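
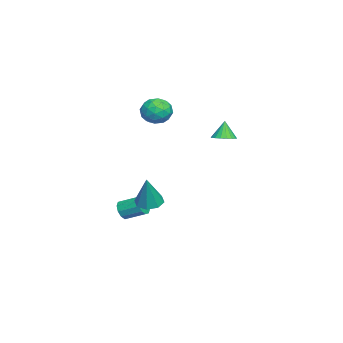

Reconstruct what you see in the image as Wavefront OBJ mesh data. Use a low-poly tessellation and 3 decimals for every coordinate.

v -1.836 -3.768 -3.399
v -1.445 -4.025 -2.934
v -1.313 -2.849 -2.395
v -1.704 -2.592 -2.861
v -1.209 -3.908 -3.246
v -1.078 -2.732 -2.707
v -1.213 -3.738 -3.616
v -1.082 -2.562 -3.078
v -1.455 -3.579 -3.904
v -1.323 -2.403 -3.366
v -1.842 -3.493 -3.999
v -1.711 -2.317 -3.461
v -2.227 -3.511 -3.865
v -2.095 -2.335 -3.326
v -2.462 -3.628 -3.553
v -2.331 -2.452 -3.014
v -2.458 -3.798 -3.182
v -2.327 -2.622 -2.644
v -2.217 -3.957 -2.894
v -2.085 -2.781 -2.356
v -1.829 -4.043 -2.799
v -1.698 -2.867 -2.261
v 0.575 -1.793 -1.601
v 1.319 -1.787 -1.893
v 1.305 -1.787 0.261
v 1.097 -1.223 -1.808
v 0.568 -0.993 -1.601
v 0.044 -1.231 -1.394
v -0.17 -1.799 -1.309
v 0.053 -2.363 -1.394
v 0.581 -2.593 -1.601
v 1.106 -2.354 -1.808
v 0.156 2.075 3.11
v 0.716 1.726 3.275
v -0.176 2.065 4.21
v 0.805 2.014 3.305
v 0.765 2.313 3.295
v 0.605 2.566 3.249
v 0.356 2.722 3.176
v 0.067 2.749 3.089
v -0.204 2.643 3.006
v -0.403 2.424 2.944
v -0.492 2.136 2.914
v -0.453 1.837 2.924
v -0.293 1.584 2.97
v -0.044 1.428 3.043
v 0.245 1.401 3.13
v 0.516 1.507 3.213
v -2.994 -2.008 4.383
v -2.316 -1.436 4.712
v -2.044 -2.504 3.288
v -1.366 -1.932 3.617
v -1.642 -2.68 4.126
v -2.228 -2.374 4.803
v -2.132 -1.566 3.197
v -2.718 -1.26 3.874
v -1.783 -1.163 3.979
v -1.48 -1.851 4.553
v -2.88 -2.089 3.447
v -2.577 -2.777 4.021
v -2.738 -1.679 4.643
v -1.622 -2.261 3.357
v -1.784 -2.701 3.656
v -1.385 -2.365 3.849
v -2.687 -2.23 4.697
v -2.288 -1.894 4.89
v -1.892 -2.625 4.546
v -2.072 -2.046 3.11
v -1.673 -1.71 3.303
v -2.975 -1.575 4.151
v -2.576 -1.239 4.344
v -2.468 -1.315 3.454
v -2.026 -1.182 4.406
v -1.468 -1.473 3.763
v -1.918 -1.258 3.516
v -2.263 -1.078 3.913
v -1.848 -1.586 4.744
v -1.29 -1.878 4.1
v -1.452 -2.318 4.399
v -1.797 -2.138 4.797
v -1.535 -1.426 4.313
v -3.07 -2.062 3.9
v -2.512 -2.354 3.256
v -2.563 -1.802 3.203
v -2.908 -1.622 3.601
v -2.892 -2.467 4.237
v -2.334 -2.758 3.594
v -2.097 -2.862 4.087
v -2.442 -2.682 4.484
v -2.825 -2.514 3.687
f 2 1 5
f 2 5 3
f 3 5 6
f 3 6 4
f 5 1 7
f 5 7 6
f 6 7 8
f 6 8 4
f 7 1 9
f 7 9 8
f 8 9 10
f 8 10 4
f 9 1 11
f 9 11 10
f 10 11 12
f 10 12 4
f 11 1 13
f 11 13 12
f 12 13 14
f 12 14 4
f 13 1 15
f 13 15 14
f 14 15 16
f 14 16 4
f 15 1 17
f 15 17 16
f 16 17 18
f 16 18 4
f 17 1 19
f 17 19 18
f 18 19 20
f 18 20 4
f 19 1 21
f 19 21 20
f 20 21 22
f 20 22 4
f 21 1 2
f 21 2 22
f 22 2 3
f 22 3 4
f 24 23 26
f 24 26 25
f 26 23 27
f 26 27 25
f 27 23 28
f 27 28 25
f 28 23 29
f 28 29 25
f 29 23 30
f 29 30 25
f 30 23 31
f 30 31 25
f 31 23 32
f 31 32 25
f 32 23 24
f 32 24 25
f 34 33 36
f 34 36 35
f 36 33 37
f 36 37 35
f 37 33 38
f 37 38 35
f 38 33 39
f 38 39 35
f 39 33 40
f 39 40 35
f 40 33 41
f 40 41 35
f 41 33 42
f 41 42 35
f 42 33 43
f 42 43 35
f 43 33 44
f 43 44 35
f 44 33 45
f 44 45 35
f 45 33 46
f 45 46 35
f 46 33 47
f 46 47 35
f 47 33 48
f 47 48 35
f 48 33 34
f 48 34 35
f 49 86 65
f 86 60 89
f 65 89 54
f 86 89 65
f 49 65 61
f 65 54 66
f 61 66 50
f 65 66 61
f 49 61 70
f 61 50 71
f 70 71 56
f 61 71 70
f 49 70 82
f 70 56 85
f 82 85 59
f 70 85 82
f 49 82 86
f 82 59 90
f 86 90 60
f 82 90 86
f 50 66 77
f 66 54 80
f 77 80 58
f 66 80 77
f 54 89 67
f 89 60 88
f 67 88 53
f 89 88 67
f 60 90 87
f 90 59 83
f 87 83 51
f 90 83 87
f 59 85 84
f 85 56 72
f 84 72 55
f 85 72 84
f 56 71 76
f 71 50 73
f 76 73 57
f 71 73 76
f 52 78 64
f 78 58 79
f 64 79 53
f 78 79 64
f 52 64 62
f 64 53 63
f 62 63 51
f 64 63 62
f 52 62 69
f 62 51 68
f 69 68 55
f 62 68 69
f 52 69 74
f 69 55 75
f 74 75 57
f 69 75 74
f 52 74 78
f 74 57 81
f 78 81 58
f 74 81 78
f 53 79 67
f 79 58 80
f 67 80 54
f 79 80 67
f 51 63 87
f 63 53 88
f 87 88 60
f 63 88 87
f 55 68 84
f 68 51 83
f 84 83 59
f 68 83 84
f 57 75 76
f 75 55 72
f 76 72 56
f 75 72 76
f 58 81 77
f 81 57 73
f 77 73 50
f 81 73 77



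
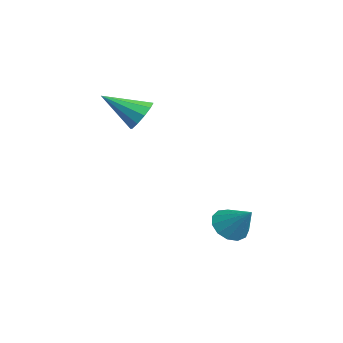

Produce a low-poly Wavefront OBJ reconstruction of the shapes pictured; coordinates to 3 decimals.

v -0.334 0.833 2.19
v 0.411 0.511 2.018
v -0.766 -0.733 3.25
v 0.454 0.789 2.446
v 0.196 1.084 2.777
v -0.265 1.284 2.884
v -0.752 1.311 2.725
v -1.079 1.155 2.362
v -1.122 0.877 1.933
v -0.864 0.582 1.603
v -0.403 0.383 1.496
v 0.084 0.356 1.655
v 3.222 3.6 -2.667
v 3.78 3.765 -3.301
v 4.198 4.2 -1.653
v 3.499 4.157 -3.262
v 3.129 4.373 -3.034
v 2.789 4.343 -2.69
v 2.587 4.078 -2.339
v 2.586 3.661 -2.092
v 2.787 3.225 -2.028
v 3.126 2.908 -2.167
v 3.496 2.811 -2.465
v 3.779 2.964 -2.827
v 3.884 3.32 -3.139
f 2 1 4
f 2 4 3
f 4 1 5
f 4 5 3
f 5 1 6
f 5 6 3
f 6 1 7
f 6 7 3
f 7 1 8
f 7 8 3
f 8 1 9
f 8 9 3
f 9 1 10
f 9 10 3
f 10 1 11
f 10 11 3
f 11 1 12
f 11 12 3
f 12 1 2
f 12 2 3
f 14 13 16
f 14 16 15
f 16 13 17
f 16 17 15
f 17 13 18
f 17 18 15
f 18 13 19
f 18 19 15
f 19 13 20
f 19 20 15
f 20 13 21
f 20 21 15
f 21 13 22
f 21 22 15
f 22 13 23
f 22 23 15
f 23 13 24
f 23 24 15
f 24 13 25
f 24 25 15
f 25 13 14
f 25 14 15



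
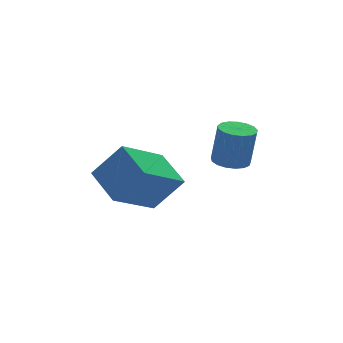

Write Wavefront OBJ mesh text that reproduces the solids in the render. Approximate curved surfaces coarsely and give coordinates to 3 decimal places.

v 1.225 0.871 -2.1
v -0.386 0.46 -1.062
v 1.209 2.218 -1.592
v -0.402 1.807 -0.554
v 2.062 0.453 -0.966
v 0.451 0.042 0.072
v 2.046 1.8 -0.458
v 0.435 1.389 0.58
v 3.892 0.789 -0.738
v 4.427 1.097 -0.8
v 4.622 1.039 0.596
v 4.088 0.731 0.658
v 4.225 1.312 -0.762
v 4.42 1.254 0.633
v 3.947 1.406 -0.72
v 4.142 1.348 0.676
v 3.657 1.36 -0.681
v 3.852 1.302 0.714
v 3.42 1.182 -0.655
v 3.615 1.124 0.74
v 3.292 0.915 -0.648
v 3.487 0.857 0.747
v 3.301 0.618 -0.662
v 3.496 0.56 0.733
v 3.446 0.361 -0.693
v 3.641 0.303 0.702
v 3.693 0.202 -0.734
v 3.888 0.144 0.661
v 3.986 0.177 -0.776
v 4.181 0.119 0.619
v 4.257 0.293 -0.809
v 4.452 0.235 0.586
v 4.445 0.522 -0.826
v 4.64 0.464 0.569
v 4.506 0.812 -0.822
v 4.701 0.754 0.573
f 2 4 1
f 5 2 1
f 1 4 3
f 3 5 1
f 2 8 4
f 6 2 5
f 6 8 2
f 4 8 3
f 7 5 3
f 3 8 7
f 7 6 5
f 8 6 7
f 10 9 13
f 10 13 11
f 11 13 14
f 11 14 12
f 13 9 15
f 13 15 14
f 14 15 16
f 14 16 12
f 15 9 17
f 15 17 16
f 16 17 18
f 16 18 12
f 17 9 19
f 17 19 18
f 18 19 20
f 18 20 12
f 19 9 21
f 19 21 20
f 20 21 22
f 20 22 12
f 21 9 23
f 21 23 22
f 22 23 24
f 22 24 12
f 23 9 25
f 23 25 24
f 24 25 26
f 24 26 12
f 25 9 27
f 25 27 26
f 26 27 28
f 26 28 12
f 27 9 29
f 27 29 28
f 28 29 30
f 28 30 12
f 29 9 31
f 29 31 30
f 30 31 32
f 30 32 12
f 31 9 33
f 31 33 32
f 32 33 34
f 32 34 12
f 33 9 35
f 33 35 34
f 34 35 36
f 34 36 12
f 35 9 10
f 35 10 36
f 36 10 11
f 36 11 12



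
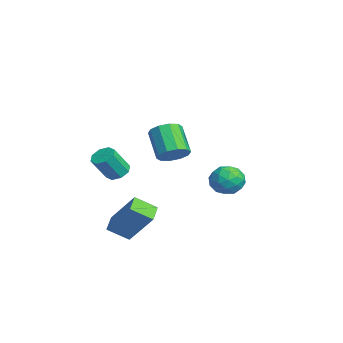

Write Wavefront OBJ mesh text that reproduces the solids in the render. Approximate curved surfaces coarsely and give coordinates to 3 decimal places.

v -1.6 -2.398 0.458
v -1.21 -2.721 0.137
v -0.87 -3.426 1.262
v -1.26 -3.102 1.582
v -1.019 -2.344 0.316
v -0.68 -3.049 1.441
v -1.169 -1.998 0.578
v -0.829 -2.703 1.703
v -1.571 -1.886 0.77
v -1.231 -2.591 1.894
v -1.99 -2.074 0.778
v -1.65 -2.779 1.903
v -2.18 -2.451 0.599
v -1.841 -3.156 1.724
v -2.031 -2.797 0.337
v -1.691 -3.502 1.462
v -1.629 -2.909 0.146
v -1.289 -3.614 1.27
v 1.434 -0.511 2.427
v 1.783 -0.023 2.843
v 0.734 -0.201 3.929
v 0.386 -0.689 3.513
v 1.482 0.199 2.59
v 0.434 0.021 3.676
v 1.164 0.15 2.274
v 0.115 -0.028 3.36
v 0.949 -0.152 2.017
v -0.1 -0.33 3.103
v 0.919 -0.591 1.916
v -0.13 -0.769 3.002
v 1.086 -0.999 2.011
v 0.037 -1.177 3.097
v 1.386 -1.221 2.264
v 0.338 -1.399 3.35
v 1.705 -1.172 2.58
v 0.656 -1.35 3.666
v 1.92 -0.87 2.837
v 0.871 -1.048 3.923
v 1.95 -0.431 2.938
v 0.901 -0.609 4.024
v -3.854 3.21 -1.137
v -3.031 3.499 -1.156
v -3.389 1.901 -0.884
v -2.566 2.19 -0.903
v -3.094 2.42 -0.247
v -3.381 3.229 -0.404
v -3.039 2.171 -1.636
v -3.326 2.98 -1.793
v -2.527 2.857 -1.465
v -2.561 3.01 -0.606
v -3.859 2.39 -1.434
v -3.893 2.543 -0.575
v -3.483 3.47 -1.169
v -2.937 1.93 -0.871
v -3.247 2.066 -0.486
v -2.763 2.235 -0.497
v -3.689 3.311 -0.726
v -3.205 3.48 -0.738
v -3.242 2.846 -0.204
v -3.215 1.92 -1.302
v -2.731 2.089 -1.314
v -3.657 3.165 -1.543
v -3.173 3.334 -1.554
v -3.178 2.554 -1.836
v -2.703 3.262 -1.361
v -2.43 2.492 -1.213
v -2.708 2.481 -1.644
v -2.877 2.957 -1.736
v -2.723 3.352 -0.857
v -2.45 2.582 -0.708
v -2.76 2.718 -0.323
v -2.929 3.193 -0.415
v -2.427 2.974 -1.038
v -3.97 2.818 -1.332
v -3.697 2.048 -1.183
v -3.491 2.207 -1.625
v -3.66 2.682 -1.717
v -3.99 2.908 -0.827
v -3.717 2.138 -0.679
v -3.543 2.443 -0.304
v -3.712 2.919 -0.396
v -3.993 2.426 -1.002
v 1.885 -2.443 -2.1
v 1.768 -3.377 -1.494
v 1.082 -2.132 -1.776
v 0.965 -3.066 -1.17
v 2.815 -1.594 -0.61
v 2.698 -2.528 -0.004
v 2.012 -1.283 -0.286
v 1.895 -2.217 0.32
f 2 1 5
f 2 5 3
f 3 5 6
f 3 6 4
f 5 1 7
f 5 7 6
f 6 7 8
f 6 8 4
f 7 1 9
f 7 9 8
f 8 9 10
f 8 10 4
f 9 1 11
f 9 11 10
f 10 11 12
f 10 12 4
f 11 1 13
f 11 13 12
f 12 13 14
f 12 14 4
f 13 1 15
f 13 15 14
f 14 15 16
f 14 16 4
f 15 1 17
f 15 17 16
f 16 17 18
f 16 18 4
f 17 1 2
f 17 2 18
f 18 2 3
f 18 3 4
f 20 19 23
f 20 23 21
f 21 23 24
f 21 24 22
f 23 19 25
f 23 25 24
f 24 25 26
f 24 26 22
f 25 19 27
f 25 27 26
f 26 27 28
f 26 28 22
f 27 19 29
f 27 29 28
f 28 29 30
f 28 30 22
f 29 19 31
f 29 31 30
f 30 31 32
f 30 32 22
f 31 19 33
f 31 33 32
f 32 33 34
f 32 34 22
f 33 19 35
f 33 35 34
f 34 35 36
f 34 36 22
f 35 19 37
f 35 37 36
f 36 37 38
f 36 38 22
f 37 19 39
f 37 39 38
f 38 39 40
f 38 40 22
f 39 19 20
f 39 20 40
f 40 20 21
f 40 21 22
f 41 78 57
f 78 52 81
f 57 81 46
f 78 81 57
f 41 57 53
f 57 46 58
f 53 58 42
f 57 58 53
f 41 53 62
f 53 42 63
f 62 63 48
f 53 63 62
f 41 62 74
f 62 48 77
f 74 77 51
f 62 77 74
f 41 74 78
f 74 51 82
f 78 82 52
f 74 82 78
f 42 58 69
f 58 46 72
f 69 72 50
f 58 72 69
f 46 81 59
f 81 52 80
f 59 80 45
f 81 80 59
f 52 82 79
f 82 51 75
f 79 75 43
f 82 75 79
f 51 77 76
f 77 48 64
f 76 64 47
f 77 64 76
f 48 63 68
f 63 42 65
f 68 65 49
f 63 65 68
f 44 70 56
f 70 50 71
f 56 71 45
f 70 71 56
f 44 56 54
f 56 45 55
f 54 55 43
f 56 55 54
f 44 54 61
f 54 43 60
f 61 60 47
f 54 60 61
f 44 61 66
f 61 47 67
f 66 67 49
f 61 67 66
f 44 66 70
f 66 49 73
f 70 73 50
f 66 73 70
f 45 71 59
f 71 50 72
f 59 72 46
f 71 72 59
f 43 55 79
f 55 45 80
f 79 80 52
f 55 80 79
f 47 60 76
f 60 43 75
f 76 75 51
f 60 75 76
f 49 67 68
f 67 47 64
f 68 64 48
f 67 64 68
f 50 73 69
f 73 49 65
f 69 65 42
f 73 65 69
f 84 86 83
f 87 84 83
f 83 86 85
f 85 87 83
f 84 90 86
f 88 84 87
f 88 90 84
f 86 90 85
f 89 87 85
f 85 90 89
f 89 88 87
f 90 88 89



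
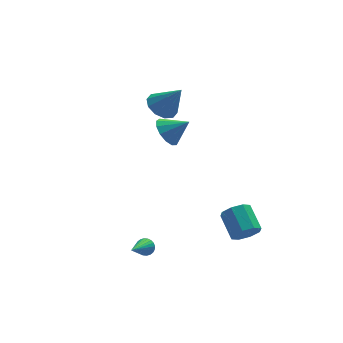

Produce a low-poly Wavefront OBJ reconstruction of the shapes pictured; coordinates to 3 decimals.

v -0.21 -1.518 2.377
v 0.248 -0.787 2.158
v 0.79 -1.902 3.183
v -0.028 -0.665 2.559
v -0.362 -0.815 2.902
v -0.647 -1.187 3.078
v -0.794 -1.665 3.032
v -0.755 -2.095 2.778
v -0.543 -2.343 2.397
v -0.225 -2.328 2.01
v 0.097 -2.056 1.739
v 0.323 -1.613 1.671
v 0.379 -1.14 1.827
v -1.937 -3.394 -4.456
v -1.545 -3.513 -4.153
v -2.963 -4.446 -3.544
v -1.622 -3.355 -4.058
v -1.746 -3.204 -4.023
v -1.9 -3.082 -4.055
v -2.059 -3.007 -4.148
v -2.2 -2.991 -4.287
v -2.301 -3.036 -4.453
v -2.346 -3.136 -4.619
v -2.329 -3.275 -4.76
v -2.253 -3.432 -4.855
v -2.128 -3.584 -4.89
v -1.974 -3.706 -4.858
v -1.815 -3.781 -4.765
v -1.674 -3.797 -4.626
v -1.574 -3.752 -4.46
v -1.528 -3.652 -4.294
v 0.535 1.643 1.918
v 1.26 1.391 1.412
v 1.345 0.997 3.402
v 1.349 1.922 1.594
v 1.127 2.346 1.9
v 0.679 2.502 2.213
v 0.176 2.33 2.414
v -0.191 1.896 2.425
v -0.28 1.365 2.242
v -0.058 0.94 1.936
v 0.39 0.784 1.623
v 0.893 0.956 1.423
v 2.994 -4.237 -4.064
v 3.35 -3.863 -4.688
v 3.242 -2.51 -3.94
v 2.886 -2.883 -3.316
v 2.733 -3.882 -4.744
v 2.624 -2.529 -3.995
v 2.269 -4.108 -4.401
v 2.16 -2.755 -3.653
v 2.23 -4.41 -3.861
v 2.121 -3.057 -3.113
v 2.638 -4.61 -3.44
v 2.53 -3.257 -2.692
v 3.256 -4.591 -3.385
v 3.147 -3.238 -2.636
v 3.72 -4.365 -3.727
v 3.611 -3.012 -2.979
v 3.759 -4.063 -4.267
v 3.65 -2.71 -3.519
f 2 1 4
f 2 4 3
f 4 1 5
f 4 5 3
f 5 1 6
f 5 6 3
f 6 1 7
f 6 7 3
f 7 1 8
f 7 8 3
f 8 1 9
f 8 9 3
f 9 1 10
f 9 10 3
f 10 1 11
f 10 11 3
f 11 1 12
f 11 12 3
f 12 1 13
f 12 13 3
f 13 1 2
f 13 2 3
f 15 14 17
f 15 17 16
f 17 14 18
f 17 18 16
f 18 14 19
f 18 19 16
f 19 14 20
f 19 20 16
f 20 14 21
f 20 21 16
f 21 14 22
f 21 22 16
f 22 14 23
f 22 23 16
f 23 14 24
f 23 24 16
f 24 14 25
f 24 25 16
f 25 14 26
f 25 26 16
f 26 14 27
f 26 27 16
f 27 14 28
f 27 28 16
f 28 14 29
f 28 29 16
f 29 14 30
f 29 30 16
f 30 14 31
f 30 31 16
f 31 14 15
f 31 15 16
f 33 32 35
f 33 35 34
f 35 32 36
f 35 36 34
f 36 32 37
f 36 37 34
f 37 32 38
f 37 38 34
f 38 32 39
f 38 39 34
f 39 32 40
f 39 40 34
f 40 32 41
f 40 41 34
f 41 32 42
f 41 42 34
f 42 32 43
f 42 43 34
f 43 32 33
f 43 33 34
f 45 44 48
f 45 48 46
f 46 48 49
f 46 49 47
f 48 44 50
f 48 50 49
f 49 50 51
f 49 51 47
f 50 44 52
f 50 52 51
f 51 52 53
f 51 53 47
f 52 44 54
f 52 54 53
f 53 54 55
f 53 55 47
f 54 44 56
f 54 56 55
f 55 56 57
f 55 57 47
f 56 44 58
f 56 58 57
f 57 58 59
f 57 59 47
f 58 44 60
f 58 60 59
f 59 60 61
f 59 61 47
f 60 44 45
f 60 45 61
f 61 45 46
f 61 46 47



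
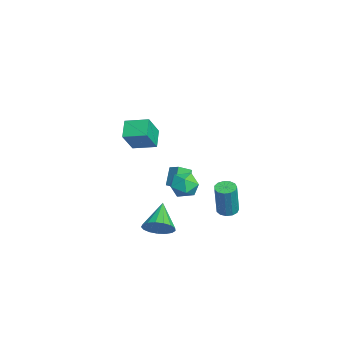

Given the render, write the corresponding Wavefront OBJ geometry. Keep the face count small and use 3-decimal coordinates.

v 1.973 0.16 -3.993
v 2.459 -0.066 -3.221
v 0.487 0.6 -2.927
v 2.547 0.371 -3.279
v 2.503 0.76 -3.501
v 2.338 1.012 -3.835
v 2.089 1.068 -4.205
v 1.813 0.917 -4.527
v 1.574 0.592 -4.726
v 1.426 0.168 -4.758
v 1.404 -0.257 -4.614
v 1.511 -0.587 -4.328
v 1.725 -0.746 -3.965
v 1.995 -0.697 -3.608
v 2.26 -0.452 -3.34
v -3.391 2.272 -2.695
v -3.11 1.468 -2.211
v -2.788 2.69 -2.351
v -2.507 1.885 -1.867
v -2.613 1.955 -3.673
v -2.332 1.15 -3.189
v -2.01 2.372 -3.329
v -1.729 1.568 -2.845
v 1.448 -1.133 2.013
v 0.486 -0.901 2.692
v 1.944 0.102 2.295
v 0.981 0.334 2.973
v 2.239 -1.754 3.347
v 1.276 -1.522 4.025
v 2.734 -0.519 3.628
v 1.772 -0.287 4.307
v 2.399 3.843 -2.586
v 2.975 4.012 -2.695
v 3.417 3.807 -0.683
v 2.841 3.637 -0.574
v 2.8 4.3 -2.627
v 3.242 4.095 -0.616
v 2.498 4.443 -2.546
v 2.94 4.238 -0.535
v 2.165 4.396 -2.478
v 2.607 4.19 -0.466
v 1.906 4.172 -2.444
v 2.348 3.967 -0.432
v 1.803 3.844 -2.455
v 2.245 3.639 -0.443
v 1.89 3.516 -2.507
v 2.332 3.311 -0.496
v 2.138 3.291 -2.585
v 2.58 3.086 -0.573
v 2.469 3.242 -2.663
v 2.911 3.036 -0.651
v 2.778 3.383 -2.716
v 3.22 3.177 -0.704
v 2.966 3.67 -2.728
v 3.408 3.465 -0.716
v 3.553 1.857 -0.611
v 4.101 1.354 -0.096
v 2.399 1.386 0.156
v 2.947 0.883 0.671
v 2.973 1.785 0.731
v 3.686 2.076 0.257
v 2.814 0.664 -0.197
v 3.527 0.955 -0.671
v 3.644 0.617 0.16
v 3.742 1.309 0.733
v 2.758 1.431 -0.673
v 2.856 2.123 -0.1
f 2 1 4
f 2 4 3
f 4 1 5
f 4 5 3
f 5 1 6
f 5 6 3
f 6 1 7
f 6 7 3
f 7 1 8
f 7 8 3
f 8 1 9
f 8 9 3
f 9 1 10
f 9 10 3
f 10 1 11
f 10 11 3
f 11 1 12
f 11 12 3
f 12 1 13
f 12 13 3
f 13 1 14
f 13 14 3
f 14 1 15
f 14 15 3
f 15 1 2
f 15 2 3
f 17 19 16
f 20 17 16
f 16 19 18
f 18 20 16
f 17 23 19
f 21 17 20
f 21 23 17
f 19 23 18
f 22 20 18
f 18 23 22
f 22 21 20
f 23 21 22
f 25 27 24
f 28 25 24
f 24 27 26
f 26 28 24
f 25 31 27
f 29 25 28
f 29 31 25
f 27 31 26
f 30 28 26
f 26 31 30
f 30 29 28
f 31 29 30
f 33 32 36
f 33 36 34
f 34 36 37
f 34 37 35
f 36 32 38
f 36 38 37
f 37 38 39
f 37 39 35
f 38 32 40
f 38 40 39
f 39 40 41
f 39 41 35
f 40 32 42
f 40 42 41
f 41 42 43
f 41 43 35
f 42 32 44
f 42 44 43
f 43 44 45
f 43 45 35
f 44 32 46
f 44 46 45
f 45 46 47
f 45 47 35
f 46 32 48
f 46 48 47
f 47 48 49
f 47 49 35
f 48 32 50
f 48 50 49
f 49 50 51
f 49 51 35
f 50 32 52
f 50 52 51
f 51 52 53
f 51 53 35
f 52 32 54
f 52 54 53
f 53 54 55
f 53 55 35
f 54 32 33
f 54 33 55
f 55 33 34
f 55 34 35
f 56 67 61
f 56 61 57
f 56 57 63
f 56 63 66
f 56 66 67
f 57 61 65
f 61 67 60
f 67 66 58
f 66 63 62
f 63 57 64
f 59 65 60
f 59 60 58
f 59 58 62
f 59 62 64
f 59 64 65
f 60 65 61
f 58 60 67
f 62 58 66
f 64 62 63
f 65 64 57



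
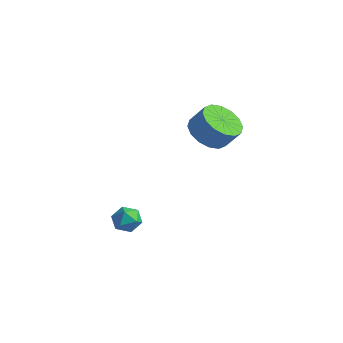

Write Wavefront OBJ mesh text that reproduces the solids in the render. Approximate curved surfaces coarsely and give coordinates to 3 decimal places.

v -2.539 -1.922 -1.689
v -2.177 -1.396 -1.556
v -1.723 -2.544 -1.444
v -1.361 -2.018 -1.311
v -1.86 -2.178 -0.923
v -2.364 -1.793 -1.074
v -1.536 -2.147 -1.926
v -2.04 -1.762 -2.077
v -1.558 -1.535 -1.703
v -1.758 -1.554 -1.083
v -2.142 -2.386 -1.917
v -2.342 -2.405 -1.297
v -2.203 2.752 1.091
v -1.759 3.43 0.595
v -1.192 3.686 1.453
v -1.637 3.008 1.949
v -2.153 3.651 0.789
v -1.586 3.907 1.647
v -2.56 3.632 1.064
v -1.993 3.888 1.922
v -2.872 3.377 1.346
v -2.305 3.633 2.204
v -3.005 2.955 1.559
v -2.438 3.211 2.418
v -2.923 2.478 1.648
v -2.356 2.734 2.506
v -2.648 2.074 1.587
v -2.081 2.33 2.445
v -2.254 1.853 1.393
v -1.687 2.109 2.251
v -1.847 1.872 1.118
v -1.28 2.128 1.976
v -1.535 2.127 0.836
v -0.968 2.383 1.694
v -1.402 2.549 0.622
v -0.835 2.805 1.481
v -1.484 3.026 0.534
v -0.917 3.282 1.392
f 1 12 6
f 1 6 2
f 1 2 8
f 1 8 11
f 1 11 12
f 2 6 10
f 6 12 5
f 12 11 3
f 11 8 7
f 8 2 9
f 4 10 5
f 4 5 3
f 4 3 7
f 4 7 9
f 4 9 10
f 5 10 6
f 3 5 12
f 7 3 11
f 9 7 8
f 10 9 2
f 14 13 17
f 14 17 15
f 15 17 18
f 15 18 16
f 17 13 19
f 17 19 18
f 18 19 20
f 18 20 16
f 19 13 21
f 19 21 20
f 20 21 22
f 20 22 16
f 21 13 23
f 21 23 22
f 22 23 24
f 22 24 16
f 23 13 25
f 23 25 24
f 24 25 26
f 24 26 16
f 25 13 27
f 25 27 26
f 26 27 28
f 26 28 16
f 27 13 29
f 27 29 28
f 28 29 30
f 28 30 16
f 29 13 31
f 29 31 30
f 30 31 32
f 30 32 16
f 31 13 33
f 31 33 32
f 32 33 34
f 32 34 16
f 33 13 35
f 33 35 34
f 34 35 36
f 34 36 16
f 35 13 37
f 35 37 36
f 36 37 38
f 36 38 16
f 37 13 14
f 37 14 38
f 38 14 15
f 38 15 16



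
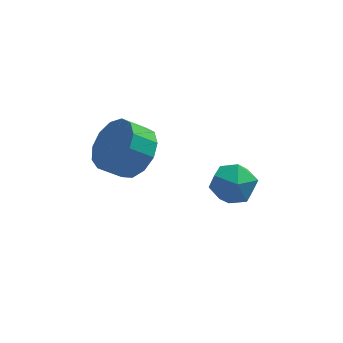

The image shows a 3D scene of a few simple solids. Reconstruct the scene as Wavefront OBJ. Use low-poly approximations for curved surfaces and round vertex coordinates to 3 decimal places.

v 0.106 -2.171 2.938
v 0.703 -1.879 3.699
v -0.049 -2.018 4.343
v -0.646 -2.309 3.582
v 0.45 -1.408 3.504
v -0.302 -1.547 4.148
v 0.088 -1.179 3.13
v -0.665 -1.318 3.774
v -0.269 -1.265 2.695
v -1.021 -1.404 3.338
v -0.506 -1.638 2.337
v -1.259 -1.777 2.98
v -0.549 -2.181 2.17
v -1.302 -2.319 2.813
v -0.384 -2.72 2.247
v -1.137 -2.858 2.89
v -0.063 -3.085 2.543
v -0.816 -3.223 3.187
v 0.311 -3.159 2.965
v -0.441 -3.298 3.609
v 0.621 -2.92 3.378
v -0.132 -3.059 4.022
v 0.767 -2.443 3.652
v 0.014 -2.582 4.296
v 3.175 -1.255 0.239
v 3.886 -1.797 0.252
v 2.614 -1.963 1.368
v 3.325 -2.505 1.381
v 3.413 -1.646 1.611
v 3.76 -1.208 0.913
v 2.74 -2.552 0.707
v 3.087 -2.114 0.009
v 3.617 -2.598 0.542
v 4.033 -2.038 1.1
v 2.467 -1.722 0.52
v 2.883 -1.162 1.078
f 2 1 5
f 2 5 3
f 3 5 6
f 3 6 4
f 5 1 7
f 5 7 6
f 6 7 8
f 6 8 4
f 7 1 9
f 7 9 8
f 8 9 10
f 8 10 4
f 9 1 11
f 9 11 10
f 10 11 12
f 10 12 4
f 11 1 13
f 11 13 12
f 12 13 14
f 12 14 4
f 13 1 15
f 13 15 14
f 14 15 16
f 14 16 4
f 15 1 17
f 15 17 16
f 16 17 18
f 16 18 4
f 17 1 19
f 17 19 18
f 18 19 20
f 18 20 4
f 19 1 21
f 19 21 20
f 20 21 22
f 20 22 4
f 21 1 23
f 21 23 22
f 22 23 24
f 22 24 4
f 23 1 2
f 23 2 24
f 24 2 3
f 24 3 4
f 25 36 30
f 25 30 26
f 25 26 32
f 25 32 35
f 25 35 36
f 26 30 34
f 30 36 29
f 36 35 27
f 35 32 31
f 32 26 33
f 28 34 29
f 28 29 27
f 28 27 31
f 28 31 33
f 28 33 34
f 29 34 30
f 27 29 36
f 31 27 35
f 33 31 32
f 34 33 26



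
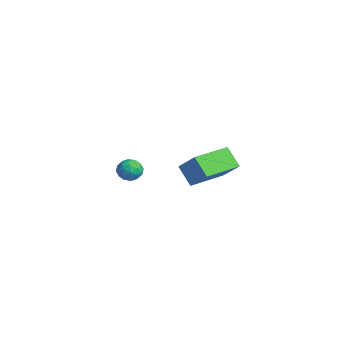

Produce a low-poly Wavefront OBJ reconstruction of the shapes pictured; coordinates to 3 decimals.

v -2.395 0.197 -3.269
v -1.825 0.382 -2.94
v -2.195 -0.862 -3.02
v -1.625 -0.677 -2.691
v -2.237 -0.512 -2.435
v -2.36 0.143 -2.588
v -1.66 -0.623 -3.372
v -1.783 0.032 -3.525
v -1.371 -0.125 -3.004
v -1.727 -0.056 -2.424
v -2.293 -0.424 -3.536
v -2.649 -0.355 -2.956
v -2.127 0.382 -3.126
v -1.893 -0.862 -2.834
v -2.252 -0.765 -2.683
v -1.917 -0.657 -2.49
v -2.442 0.242 -2.919
v -2.107 0.35 -2.726
v -2.349 -0.175 -2.429
v -1.913 -0.83 -3.234
v -1.578 -0.722 -3.041
v -2.103 0.177 -3.47
v -1.768 0.285 -3.277
v -1.671 -0.305 -3.531
v -1.525 0.193 -2.97
v -1.408 -0.429 -2.824
v -1.429 -0.397 -3.224
v -1.501 -0.013 -3.314
v -1.735 0.233 -2.63
v -1.618 -0.389 -2.484
v -1.977 -0.292 -2.333
v -2.049 0.093 -2.423
v -1.468 -0.065 -2.667
v -2.402 -0.091 -3.476
v -2.285 -0.713 -3.33
v -1.971 -0.573 -3.537
v -2.043 -0.188 -3.627
v -2.612 -0.051 -3.136
v -2.495 -0.673 -2.99
v -2.519 -0.467 -2.646
v -2.591 -0.083 -2.736
v -2.552 -0.415 -3.293
v 3.869 0.309 -1.291
v 3.098 0.067 -0.405
v 3.34 2.113 -1.259
v 2.568 1.871 -0.373
v 4.952 0.609 -0.267
v 4.18 0.367 0.619
v 4.422 2.413 -0.235
v 3.651 2.171 0.651
f 1 38 17
f 38 12 41
f 17 41 6
f 38 41 17
f 1 17 13
f 17 6 18
f 13 18 2
f 17 18 13
f 1 13 22
f 13 2 23
f 22 23 8
f 13 23 22
f 1 22 34
f 22 8 37
f 34 37 11
f 22 37 34
f 1 34 38
f 34 11 42
f 38 42 12
f 34 42 38
f 2 18 29
f 18 6 32
f 29 32 10
f 18 32 29
f 6 41 19
f 41 12 40
f 19 40 5
f 41 40 19
f 12 42 39
f 42 11 35
f 39 35 3
f 42 35 39
f 11 37 36
f 37 8 24
f 36 24 7
f 37 24 36
f 8 23 28
f 23 2 25
f 28 25 9
f 23 25 28
f 4 30 16
f 30 10 31
f 16 31 5
f 30 31 16
f 4 16 14
f 16 5 15
f 14 15 3
f 16 15 14
f 4 14 21
f 14 3 20
f 21 20 7
f 14 20 21
f 4 21 26
f 21 7 27
f 26 27 9
f 21 27 26
f 4 26 30
f 26 9 33
f 30 33 10
f 26 33 30
f 5 31 19
f 31 10 32
f 19 32 6
f 31 32 19
f 3 15 39
f 15 5 40
f 39 40 12
f 15 40 39
f 7 20 36
f 20 3 35
f 36 35 11
f 20 35 36
f 9 27 28
f 27 7 24
f 28 24 8
f 27 24 28
f 10 33 29
f 33 9 25
f 29 25 2
f 33 25 29
f 44 46 43
f 47 44 43
f 43 46 45
f 45 47 43
f 44 50 46
f 48 44 47
f 48 50 44
f 46 50 45
f 49 47 45
f 45 50 49
f 49 48 47
f 50 48 49



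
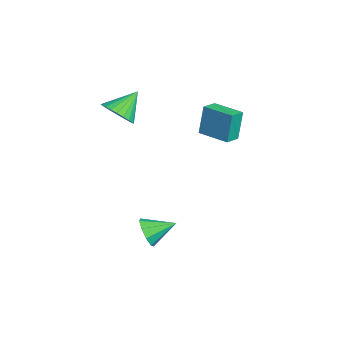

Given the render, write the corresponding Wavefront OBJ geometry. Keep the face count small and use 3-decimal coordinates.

v -0.355 1.359 1.212
v -0.603 1.631 2.851
v 0.871 2.478 1.212
v 0.623 2.75 2.851
v 0.237 0.71 1.409
v -0.011 0.982 3.048
v 1.463 1.829 1.409
v 1.215 2.101 3.048
v 2.677 -2.217 -3.635
v 3.151 -2.524 -2.973
v 2.783 -0.823 -3.065
v 3.508 -2.367 -3.423
v 3.476 -2.14 -3.972
v 3.07 -1.949 -4.363
v 2.481 -1.884 -4.414
v 1.983 -1.975 -4.1
v 1.811 -2.179 -3.568
v 2.043 -2.401 -3.068
v 2.573 -2.537 -2.833
v -0.879 -3.015 2.438
v -0.441 -2.295 1.958
v -1.481 -1.925 3.522
v -0.776 -2.306 1.783
v -1.128 -2.426 1.708
v -1.441 -2.635 1.745
v -1.669 -2.902 1.886
v -1.776 -3.186 2.112
v -1.747 -3.444 2.388
v -1.586 -3.637 2.671
v -1.317 -3.734 2.919
v -0.982 -3.723 3.093
v -0.63 -3.603 3.168
v -0.317 -3.394 3.132
v -0.089 -3.127 2.99
v 0.018 -2.843 2.764
v -0.011 -2.585 2.489
v -0.172 -2.393 2.206
f 2 4 1
f 5 2 1
f 1 4 3
f 3 5 1
f 2 8 4
f 6 2 5
f 6 8 2
f 4 8 3
f 7 5 3
f 3 8 7
f 7 6 5
f 8 6 7
f 10 9 12
f 10 12 11
f 12 9 13
f 12 13 11
f 13 9 14
f 13 14 11
f 14 9 15
f 14 15 11
f 15 9 16
f 15 16 11
f 16 9 17
f 16 17 11
f 17 9 18
f 17 18 11
f 18 9 19
f 18 19 11
f 19 9 10
f 19 10 11
f 21 20 23
f 21 23 22
f 23 20 24
f 23 24 22
f 24 20 25
f 24 25 22
f 25 20 26
f 25 26 22
f 26 20 27
f 26 27 22
f 27 20 28
f 27 28 22
f 28 20 29
f 28 29 22
f 29 20 30
f 29 30 22
f 30 20 31
f 30 31 22
f 31 20 32
f 31 32 22
f 32 20 33
f 32 33 22
f 33 20 34
f 33 34 22
f 34 20 35
f 34 35 22
f 35 20 36
f 35 36 22
f 36 20 37
f 36 37 22
f 37 20 21
f 37 21 22



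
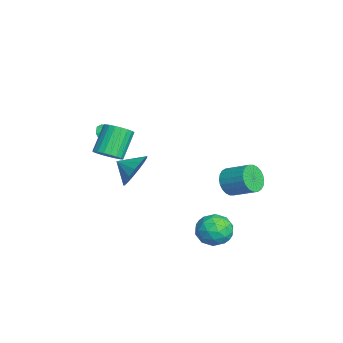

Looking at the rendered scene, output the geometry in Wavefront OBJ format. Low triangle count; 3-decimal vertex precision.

v 1.077 -3.07 2.601
v 1.692 -2.688 2.863
v 0.777 -2.107 4.16
v 0.163 -2.49 3.899
v 1.556 -2.471 2.67
v 0.641 -1.89 3.968
v 1.337 -2.358 2.466
v 0.423 -1.778 3.763
v 1.073 -2.369 2.284
v 0.159 -1.788 3.582
v 0.81 -2.5 2.158
v -0.104 -1.919 3.455
v 0.593 -2.731 2.108
v -0.321 -2.15 3.405
v 0.46 -3.02 2.144
v -0.454 -2.439 3.441
v 0.434 -3.317 2.258
v -0.481 -2.736 3.555
v 0.518 -3.572 2.432
v -0.396 -2.992 3.729
v 0.7 -3.741 2.635
v -0.215 -3.16 3.933
v 0.946 -3.793 2.833
v 0.032 -3.212 4.13
v 1.216 -3.721 2.99
v 0.301 -3.14 4.287
v 1.461 -3.536 3.08
v 0.547 -2.955 4.377
v 1.64 -3.27 3.088
v 0.726 -2.689 4.385
v 1.722 -2.97 3.011
v 0.807 -2.389 4.308
v 0.537 2.79 0.185
v 0.926 2.961 -0.528
v 1.652 4.021 0.123
v 1.263 3.85 0.835
v 0.666 3.153 -0.551
v 1.392 4.213 0.1
v 0.387 3.289 -0.461
v 1.112 4.35 0.19
v 0.13 3.35 -0.273
v 0.855 4.41 0.378
v -0.065 3.325 -0.016
v 0.66 4.385 0.635
v -0.168 3.219 0.273
v 0.557 4.279 0.923
v -0.164 3.047 0.547
v 0.562 4.107 1.198
v -0.053 2.836 0.767
v 0.673 3.896 1.417
v 0.148 2.619 0.897
v 0.874 3.679 1.548
v 0.408 2.427 0.92
v 1.134 3.487 1.571
v 0.688 2.29 0.83
v 1.413 3.351 1.481
v 0.945 2.23 0.642
v 1.67 3.29 1.293
v 1.14 2.255 0.385
v 1.865 3.315 1.036
v 1.243 2.361 0.097
v 1.968 3.421 0.747
v 1.238 2.533 -0.178
v 1.964 3.593 0.473
v 1.127 2.744 -0.397
v 1.853 3.804 0.253
v -3.935 -3.133 1.259
v -3.546 -3.055 0.795
v -3.405 -2.187 1.861
v -3.936 -2.805 0.745
v -4.326 -2.746 0.995
v -4.486 -2.914 1.4
v -4.323 -3.211 1.722
v -3.933 -3.461 1.773
v -3.543 -3.52 1.522
v -3.383 -3.352 1.117
v 0.61 2.267 -2.158
v 0.928 2.778 -2.969
v 1.812 1.182 -2.371
v 2.13 1.693 -3.182
v 2.231 2.094 -2.261
v 1.488 2.765 -2.13
v 1.252 1.195 -3.21
v 0.509 1.866 -3.079
v 1.324 2.115 -3.619
v 1.929 2.671 -3.033
v 0.811 1.289 -2.307
v 1.416 1.845 -1.721
v 0.664 2.618 -2.545
v 2.076 1.342 -2.795
v 2.136 1.578 -2.254
v 2.323 1.878 -2.731
v 0.993 2.61 -2.051
v 1.18 2.91 -2.528
v 1.946 2.508 -2.112
v 1.56 1.05 -2.812
v 1.747 1.35 -3.289
v 0.417 2.082 -2.609
v 0.604 2.382 -3.086
v 0.794 1.452 -3.228
v 1.083 2.529 -3.404
v 1.789 1.891 -3.529
v 1.273 1.598 -3.546
v 0.837 1.993 -3.468
v 1.439 2.855 -3.059
v 2.145 2.217 -3.184
v 2.205 2.453 -2.643
v 1.768 2.847 -2.566
v 1.672 2.466 -3.441
v 0.595 1.743 -2.156
v 1.301 1.105 -2.281
v 0.972 1.113 -2.774
v 0.535 1.507 -2.697
v 0.951 2.069 -1.811
v 1.657 1.431 -1.936
v 1.903 1.967 -1.872
v 1.467 2.362 -1.794
v 1.068 1.494 -1.899
v -2.872 -1.594 -0.895
v -2.305 -1.377 0.022
v -3.308 -2.526 -0.405
v -2.762 -1.126 0.095
v -3.244 -0.982 -0.06
v -3.641 -0.978 -0.406
v -3.862 -1.115 -0.864
v -3.856 -1.362 -1.329
v -3.625 -1.662 -1.694
v -3.221 -1.946 -1.877
v -2.737 -2.15 -1.834
v -2.285 -2.226 -1.577
v -1.966 -2.157 -1.163
v -1.856 -1.959 -0.688
v -1.978 -1.678 -0.26
f 2 1 5
f 2 5 3
f 3 5 6
f 3 6 4
f 5 1 7
f 5 7 6
f 6 7 8
f 6 8 4
f 7 1 9
f 7 9 8
f 8 9 10
f 8 10 4
f 9 1 11
f 9 11 10
f 10 11 12
f 10 12 4
f 11 1 13
f 11 13 12
f 12 13 14
f 12 14 4
f 13 1 15
f 13 15 14
f 14 15 16
f 14 16 4
f 15 1 17
f 15 17 16
f 16 17 18
f 16 18 4
f 17 1 19
f 17 19 18
f 18 19 20
f 18 20 4
f 19 1 21
f 19 21 20
f 20 21 22
f 20 22 4
f 21 1 23
f 21 23 22
f 22 23 24
f 22 24 4
f 23 1 25
f 23 25 24
f 24 25 26
f 24 26 4
f 25 1 27
f 25 27 26
f 26 27 28
f 26 28 4
f 27 1 29
f 27 29 28
f 28 29 30
f 28 30 4
f 29 1 31
f 29 31 30
f 30 31 32
f 30 32 4
f 31 1 2
f 31 2 32
f 32 2 3
f 32 3 4
f 34 33 37
f 34 37 35
f 35 37 38
f 35 38 36
f 37 33 39
f 37 39 38
f 38 39 40
f 38 40 36
f 39 33 41
f 39 41 40
f 40 41 42
f 40 42 36
f 41 33 43
f 41 43 42
f 42 43 44
f 42 44 36
f 43 33 45
f 43 45 44
f 44 45 46
f 44 46 36
f 45 33 47
f 45 47 46
f 46 47 48
f 46 48 36
f 47 33 49
f 47 49 48
f 48 49 50
f 48 50 36
f 49 33 51
f 49 51 50
f 50 51 52
f 50 52 36
f 51 33 53
f 51 53 52
f 52 53 54
f 52 54 36
f 53 33 55
f 53 55 54
f 54 55 56
f 54 56 36
f 55 33 57
f 55 57 56
f 56 57 58
f 56 58 36
f 57 33 59
f 57 59 58
f 58 59 60
f 58 60 36
f 59 33 61
f 59 61 60
f 60 61 62
f 60 62 36
f 61 33 63
f 61 63 62
f 62 63 64
f 62 64 36
f 63 33 65
f 63 65 64
f 64 65 66
f 64 66 36
f 65 33 34
f 65 34 66
f 66 34 35
f 66 35 36
f 68 67 70
f 68 70 69
f 70 67 71
f 70 71 69
f 71 67 72
f 71 72 69
f 72 67 73
f 72 73 69
f 73 67 74
f 73 74 69
f 74 67 75
f 74 75 69
f 75 67 76
f 75 76 69
f 76 67 68
f 76 68 69
f 77 114 93
f 114 88 117
f 93 117 82
f 114 117 93
f 77 93 89
f 93 82 94
f 89 94 78
f 93 94 89
f 77 89 98
f 89 78 99
f 98 99 84
f 89 99 98
f 77 98 110
f 98 84 113
f 110 113 87
f 98 113 110
f 77 110 114
f 110 87 118
f 114 118 88
f 110 118 114
f 78 94 105
f 94 82 108
f 105 108 86
f 94 108 105
f 82 117 95
f 117 88 116
f 95 116 81
f 117 116 95
f 88 118 115
f 118 87 111
f 115 111 79
f 118 111 115
f 87 113 112
f 113 84 100
f 112 100 83
f 113 100 112
f 84 99 104
f 99 78 101
f 104 101 85
f 99 101 104
f 80 106 92
f 106 86 107
f 92 107 81
f 106 107 92
f 80 92 90
f 92 81 91
f 90 91 79
f 92 91 90
f 80 90 97
f 90 79 96
f 97 96 83
f 90 96 97
f 80 97 102
f 97 83 103
f 102 103 85
f 97 103 102
f 80 102 106
f 102 85 109
f 106 109 86
f 102 109 106
f 81 107 95
f 107 86 108
f 95 108 82
f 107 108 95
f 79 91 115
f 91 81 116
f 115 116 88
f 91 116 115
f 83 96 112
f 96 79 111
f 112 111 87
f 96 111 112
f 85 103 104
f 103 83 100
f 104 100 84
f 103 100 104
f 86 109 105
f 109 85 101
f 105 101 78
f 109 101 105
f 120 119 122
f 120 122 121
f 122 119 123
f 122 123 121
f 123 119 124
f 123 124 121
f 124 119 125
f 124 125 121
f 125 119 126
f 125 126 121
f 126 119 127
f 126 127 121
f 127 119 128
f 127 128 121
f 128 119 129
f 128 129 121
f 129 119 130
f 129 130 121
f 130 119 131
f 130 131 121
f 131 119 132
f 131 132 121
f 132 119 133
f 132 133 121
f 133 119 120
f 133 120 121



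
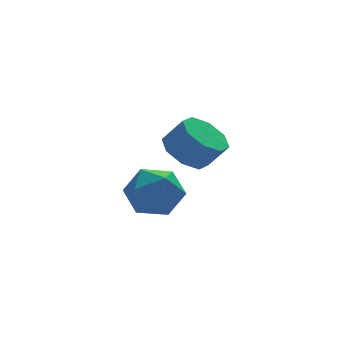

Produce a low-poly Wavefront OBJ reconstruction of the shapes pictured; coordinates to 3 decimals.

v -2.465 2.694 -1.706
v -2.041 3.311 -2.532
v -2.259 1.209 -2.708
v -1.835 1.826 -3.534
v -1.259 1.687 -2.591
v -1.386 2.605 -1.971
v -2.914 1.915 -3.269
v -3.041 2.833 -2.649
v -2.319 2.829 -3.498
v -1.296 2.688 -3.079
v -3.004 1.832 -2.161
v -1.981 1.691 -1.742
v -2.123 -0.416 0.392
v -1.471 -0.715 -0.152
v -0.925 -1.083 0.704
v -1.577 -0.784 1.248
v -1.364 -0.068 0.057
v -0.818 -0.435 0.914
v -1.701 0.376 0.463
v -1.155 0.008 1.319
v -2.285 0.355 0.827
v -1.739 -0.013 1.683
v -2.775 -0.117 0.936
v -2.229 -0.485 1.792
v -2.882 -0.765 0.726
v -2.336 -1.132 1.583
v -2.545 -1.208 0.321
v -1.999 -1.576 1.177
v -1.961 -1.187 -0.043
v -1.415 -1.555 0.813
f 1 12 6
f 1 6 2
f 1 2 8
f 1 8 11
f 1 11 12
f 2 6 10
f 6 12 5
f 12 11 3
f 11 8 7
f 8 2 9
f 4 10 5
f 4 5 3
f 4 3 7
f 4 7 9
f 4 9 10
f 5 10 6
f 3 5 12
f 7 3 11
f 9 7 8
f 10 9 2
f 14 13 17
f 14 17 15
f 15 17 18
f 15 18 16
f 17 13 19
f 17 19 18
f 18 19 20
f 18 20 16
f 19 13 21
f 19 21 20
f 20 21 22
f 20 22 16
f 21 13 23
f 21 23 22
f 22 23 24
f 22 24 16
f 23 13 25
f 23 25 24
f 24 25 26
f 24 26 16
f 25 13 27
f 25 27 26
f 26 27 28
f 26 28 16
f 27 13 29
f 27 29 28
f 28 29 30
f 28 30 16
f 29 13 14
f 29 14 30
f 30 14 15
f 30 15 16



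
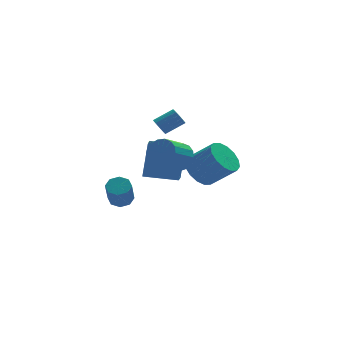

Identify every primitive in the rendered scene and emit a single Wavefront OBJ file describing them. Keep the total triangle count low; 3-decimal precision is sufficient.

v 0.107 -1.164 2.869
v 0.383 -1.307 2.427
v 1.428 -1.219 3.049
v 1.153 -1.076 3.491
v 0.37 -1.049 2.411
v 1.416 -0.961 3.034
v 0.297 -0.818 2.501
v 1.343 -0.73 3.123
v 0.181 -0.666 2.674
v 1.227 -0.578 3.297
v 0.048 -0.628 2.892
v 1.093 -0.54 3.515
v -0.072 -0.713 3.105
v 0.974 -0.625 3.728
v -0.15 -0.901 3.264
v 0.895 -0.813 3.887
v -0.17 -1.15 3.332
v 0.876 -1.062 3.955
v -0.126 -1.402 3.294
v 0.919 -1.314 3.917
v -0.029 -1.599 3.158
v 1.017 -1.511 3.781
v 0.1 -1.697 2.956
v 1.145 -1.609 3.579
v 0.23 -1.672 2.734
v 1.275 -1.584 3.357
v 0.332 -1.532 2.543
v 1.377 -1.444 3.166
v 0.581 -3.482 1.753
v 0.869 -3.11 2.52
v -0.212 -3.825 3.274
v -0.501 -4.198 2.507
v 0.579 -2.828 2.371
v -0.502 -3.544 3.125
v 0.29 -2.696 2.081
v -0.792 -3.412 2.835
v 0.067 -2.745 1.716
v -1.015 -3.46 2.47
v -0.039 -2.962 1.359
v -1.12 -3.677 2.113
v -0.002 -3.298 1.092
v -1.083 -4.013 1.846
v 0.168 -3.677 0.977
v -0.913 -4.392 1.731
v 0.433 -4.011 1.04
v -0.649 -4.726 1.794
v 0.731 -4.224 1.265
v -0.35 -4.939 2.02
v 0.995 -4.267 1.603
v -0.086 -4.982 2.357
v 1.164 -4.13 1.975
v 0.083 -4.846 2.729
v 1.2 -3.845 2.296
v 0.118 -4.561 3.05
v 1.093 -3.477 2.493
v 0.012 -4.193 3.247
v -1.077 2.978 -4.123
v -0.479 3.236 -3.84
v -0.766 2.42 -2.493
v -1.363 2.162 -2.777
v -0.91 3.552 -3.74
v -1.197 2.736 -2.394
v -1.439 3.531 -3.865
v -1.725 2.716 -2.519
v -1.755 3.187 -4.141
v -2.042 2.371 -2.795
v -1.674 2.72 -4.407
v -1.961 1.904 -3.06
v -1.243 2.404 -4.506
v -1.53 1.588 -3.16
v -0.715 2.424 -4.381
v -1.001 1.609 -3.035
v -0.398 2.769 -4.105
v -0.685 1.953 -2.759
v -0.491 -0.167 -0.856
v 0.06 1.022 0.911
v -0.38 0.724 -1.491
v 0.171 1.914 0.276
v 1.329 -0.594 -1.136
v 1.88 0.596 0.631
v 1.44 0.298 -1.771
v 1.991 1.487 -0.004
v 2.189 -1.076 -0.511
v 2.655 -1.625 -1.289
v 3.837 -2.353 -0.067
v 3.371 -1.804 0.711
v 2.926 -1.149 -1.269
v 4.109 -1.877 -0.046
v 3.001 -0.653 -1.045
v 4.184 -1.381 0.177
v 2.857 -0.271 -0.679
v 4.04 -0.999 0.543
v 2.535 -0.104 -0.267
v 3.718 -0.832 0.955
v 2.119 -0.198 0.079
v 3.302 -0.926 1.301
v 1.723 -0.527 0.267
v 2.905 -1.255 1.489
v 1.451 -1.003 0.246
v 2.634 -1.731 1.469
v 1.376 -1.499 0.023
v 2.559 -2.227 1.245
v 1.52 -1.881 -0.343
v 2.703 -2.609 0.879
v 1.842 -2.048 -0.755
v 3.025 -2.776 0.467
v 2.258 -1.954 -1.101
v 3.441 -2.682 0.121
f 2 1 5
f 2 5 3
f 3 5 6
f 3 6 4
f 5 1 7
f 5 7 6
f 6 7 8
f 6 8 4
f 7 1 9
f 7 9 8
f 8 9 10
f 8 10 4
f 9 1 11
f 9 11 10
f 10 11 12
f 10 12 4
f 11 1 13
f 11 13 12
f 12 13 14
f 12 14 4
f 13 1 15
f 13 15 14
f 14 15 16
f 14 16 4
f 15 1 17
f 15 17 16
f 16 17 18
f 16 18 4
f 17 1 19
f 17 19 18
f 18 19 20
f 18 20 4
f 19 1 21
f 19 21 20
f 20 21 22
f 20 22 4
f 21 1 23
f 21 23 22
f 22 23 24
f 22 24 4
f 23 1 25
f 23 25 24
f 24 25 26
f 24 26 4
f 25 1 27
f 25 27 26
f 26 27 28
f 26 28 4
f 27 1 2
f 27 2 28
f 28 2 3
f 28 3 4
f 30 29 33
f 30 33 31
f 31 33 34
f 31 34 32
f 33 29 35
f 33 35 34
f 34 35 36
f 34 36 32
f 35 29 37
f 35 37 36
f 36 37 38
f 36 38 32
f 37 29 39
f 37 39 38
f 38 39 40
f 38 40 32
f 39 29 41
f 39 41 40
f 40 41 42
f 40 42 32
f 41 29 43
f 41 43 42
f 42 43 44
f 42 44 32
f 43 29 45
f 43 45 44
f 44 45 46
f 44 46 32
f 45 29 47
f 45 47 46
f 46 47 48
f 46 48 32
f 47 29 49
f 47 49 48
f 48 49 50
f 48 50 32
f 49 29 51
f 49 51 50
f 50 51 52
f 50 52 32
f 51 29 53
f 51 53 52
f 52 53 54
f 52 54 32
f 53 29 55
f 53 55 54
f 54 55 56
f 54 56 32
f 55 29 30
f 55 30 56
f 56 30 31
f 56 31 32
f 58 57 61
f 58 61 59
f 59 61 62
f 59 62 60
f 61 57 63
f 61 63 62
f 62 63 64
f 62 64 60
f 63 57 65
f 63 65 64
f 64 65 66
f 64 66 60
f 65 57 67
f 65 67 66
f 66 67 68
f 66 68 60
f 67 57 69
f 67 69 68
f 68 69 70
f 68 70 60
f 69 57 71
f 69 71 70
f 70 71 72
f 70 72 60
f 71 57 73
f 71 73 72
f 72 73 74
f 72 74 60
f 73 57 58
f 73 58 74
f 74 58 59
f 74 59 60
f 76 78 75
f 79 76 75
f 75 78 77
f 77 79 75
f 76 82 78
f 80 76 79
f 80 82 76
f 78 82 77
f 81 79 77
f 77 82 81
f 81 80 79
f 82 80 81
f 84 83 87
f 84 87 85
f 85 87 88
f 85 88 86
f 87 83 89
f 87 89 88
f 88 89 90
f 88 90 86
f 89 83 91
f 89 91 90
f 90 91 92
f 90 92 86
f 91 83 93
f 91 93 92
f 92 93 94
f 92 94 86
f 93 83 95
f 93 95 94
f 94 95 96
f 94 96 86
f 95 83 97
f 95 97 96
f 96 97 98
f 96 98 86
f 97 83 99
f 97 99 98
f 98 99 100
f 98 100 86
f 99 83 101
f 99 101 100
f 100 101 102
f 100 102 86
f 101 83 103
f 101 103 102
f 102 103 104
f 102 104 86
f 103 83 105
f 103 105 104
f 104 105 106
f 104 106 86
f 105 83 107
f 105 107 106
f 106 107 108
f 106 108 86
f 107 83 84
f 107 84 108
f 108 84 85
f 108 85 86



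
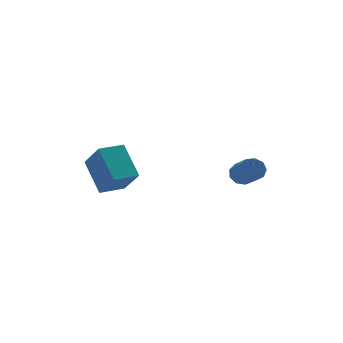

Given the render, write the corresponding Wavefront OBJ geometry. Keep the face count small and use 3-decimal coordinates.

v 4.043 -2.006 -2.911
v 4.602 -1.847 -2.62
v 4.496 -3.396 -1.577
v 3.937 -3.554 -1.869
v 4.259 -1.673 -2.396
v 4.154 -3.222 -1.353
v 3.815 -1.655 -2.414
v 3.71 -3.204 -1.371
v 3.478 -1.801 -2.664
v 3.372 -3.349 -1.621
v 3.405 -2.042 -3.03
v 3.299 -3.591 -1.987
v 3.63 -2.267 -3.341
v 3.525 -3.815 -2.298
v 4.049 -2.369 -3.45
v 3.943 -3.918 -2.407
v 4.464 -2.301 -3.308
v 4.359 -3.85 -2.265
v 4.683 -2.095 -2.98
v 4.578 -3.644 -1.937
v -2.6 -1.515 -3.325
v -2.249 -2.656 -1.991
v -2.873 -0.068 -2.016
v -2.522 -1.209 -0.682
v -1.338 -1.211 -3.398
v -0.987 -2.352 -2.064
v -1.611 0.236 -2.089
v -1.26 -0.905 -0.755
f 2 1 5
f 2 5 3
f 3 5 6
f 3 6 4
f 5 1 7
f 5 7 6
f 6 7 8
f 6 8 4
f 7 1 9
f 7 9 8
f 8 9 10
f 8 10 4
f 9 1 11
f 9 11 10
f 10 11 12
f 10 12 4
f 11 1 13
f 11 13 12
f 12 13 14
f 12 14 4
f 13 1 15
f 13 15 14
f 14 15 16
f 14 16 4
f 15 1 17
f 15 17 16
f 16 17 18
f 16 18 4
f 17 1 19
f 17 19 18
f 18 19 20
f 18 20 4
f 19 1 2
f 19 2 20
f 20 2 3
f 20 3 4
f 22 24 21
f 25 22 21
f 21 24 23
f 23 25 21
f 22 28 24
f 26 22 25
f 26 28 22
f 24 28 23
f 27 25 23
f 23 28 27
f 27 26 25
f 28 26 27



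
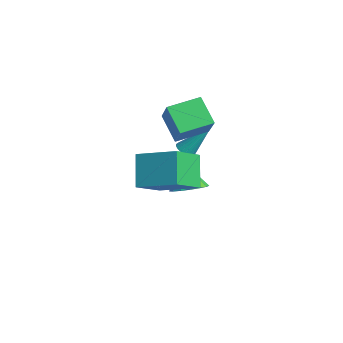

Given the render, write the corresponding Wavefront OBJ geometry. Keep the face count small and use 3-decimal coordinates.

v 0.5 1.469 -2.12
v 1.166 2.067 -1.747
v -0.32 1.571 -0.82
v 0.867 2.352 -1.958
v 0.483 2.435 -2.206
v 0.103 2.297 -2.434
v -0.186 1.969 -2.591
v -0.318 1.527 -2.639
v -0.263 1.071 -2.569
v -0.033 0.707 -2.396
v 0.319 0.517 -2.16
v 0.712 0.546 -1.914
v 1.056 0.786 -1.716
v 1.273 1.182 -1.61
v 1.313 1.645 -1.621
v 0.668 1.182 0.809
v 0.933 1.528 0.49
v 1.112 2.338 2.431
v 0.739 1.609 0.486
v 0.534 1.625 0.531
v 0.349 1.573 0.618
v 0.213 1.462 0.734
v 0.146 1.308 0.862
v 0.159 1.135 0.982
v 0.249 0.97 1.075
v 0.403 0.836 1.128
v 0.598 0.755 1.133
v 0.803 0.74 1.088
v 0.988 0.791 1.001
v 1.124 0.902 0.884
v 1.191 1.056 0.757
v 1.178 1.229 0.637
v 1.088 1.394 0.543
v 3.097 -1.242 0.298
v 3.783 -2.709 1.421
v 1.977 -0.738 1.641
v 2.663 -2.204 2.764
v 4.617 0.064 1.076
v 5.303 -1.402 2.199
v 3.497 0.569 2.419
v 4.183 -0.898 3.542
v 1.583 0.236 2.227
v 0.362 0.13 3.271
v 1.686 1.898 2.517
v 0.465 1.791 3.561
v 2.835 -0.091 3.659
v 1.614 -0.198 4.703
v 2.938 1.57 3.949
v 1.717 1.464 4.993
f 2 1 4
f 2 4 3
f 4 1 5
f 4 5 3
f 5 1 6
f 5 6 3
f 6 1 7
f 6 7 3
f 7 1 8
f 7 8 3
f 8 1 9
f 8 9 3
f 9 1 10
f 9 10 3
f 10 1 11
f 10 11 3
f 11 1 12
f 11 12 3
f 12 1 13
f 12 13 3
f 13 1 14
f 13 14 3
f 14 1 15
f 14 15 3
f 15 1 2
f 15 2 3
f 17 16 19
f 17 19 18
f 19 16 20
f 19 20 18
f 20 16 21
f 20 21 18
f 21 16 22
f 21 22 18
f 22 16 23
f 22 23 18
f 23 16 24
f 23 24 18
f 24 16 25
f 24 25 18
f 25 16 26
f 25 26 18
f 26 16 27
f 26 27 18
f 27 16 28
f 27 28 18
f 28 16 29
f 28 29 18
f 29 16 30
f 29 30 18
f 30 16 31
f 30 31 18
f 31 16 32
f 31 32 18
f 32 16 33
f 32 33 18
f 33 16 17
f 33 17 18
f 35 37 34
f 38 35 34
f 34 37 36
f 36 38 34
f 35 41 37
f 39 35 38
f 39 41 35
f 37 41 36
f 40 38 36
f 36 41 40
f 40 39 38
f 41 39 40
f 43 45 42
f 46 43 42
f 42 45 44
f 44 46 42
f 43 49 45
f 47 43 46
f 47 49 43
f 45 49 44
f 48 46 44
f 44 49 48
f 48 47 46
f 49 47 48



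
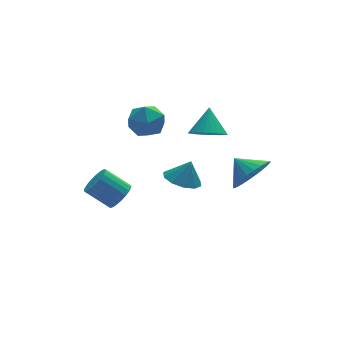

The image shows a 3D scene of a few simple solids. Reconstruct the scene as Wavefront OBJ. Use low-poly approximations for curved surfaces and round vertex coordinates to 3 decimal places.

v 3.211 0.83 -0.491
v 3.706 0.163 -0.199
v 3.629 1.63 0.631
v 3.929 0.329 -0.401
v 4.043 0.571 -0.616
v 4.03 0.852 -0.812
v 3.893 1.13 -0.959
v 3.652 1.363 -1.035
v 3.344 1.514 -1.028
v 3.016 1.561 -0.94
v 2.717 1.497 -0.783
v 2.494 1.331 -0.581
v 2.38 1.089 -0.366
v 2.392 0.807 -0.17
v 2.529 0.529 -0.023
v 2.77 0.297 0.053
v 3.079 0.146 0.046
v 3.407 0.099 -0.042
v -0.987 0.725 -3.396
v -0.429 0.85 -2.911
v -1.355 1.52 -2.019
v -1.913 1.395 -2.504
v -0.417 1.105 -3.091
v -1.343 1.775 -2.198
v -0.504 1.294 -3.323
v -1.43 1.964 -2.43
v -0.675 1.385 -3.568
v -1.601 2.055 -2.675
v -0.899 1.362 -3.783
v -1.825 2.032 -2.891
v -1.139 1.228 -3.931
v -2.065 1.898 -3.039
v -1.352 1.007 -3.987
v -2.278 1.677 -3.095
v -1.503 0.738 -3.941
v -2.428 1.408 -3.048
v -1.564 0.467 -3.8
v -2.489 1.136 -2.908
v -1.525 0.24 -3.59
v -2.451 0.91 -2.697
v -1.393 0.097 -3.346
v -2.319 0.767 -2.453
v -1.192 0.062 -3.111
v -2.117 0.732 -2.218
v -0.954 0.143 -2.925
v -1.88 0.813 -2.032
v -0.723 0.324 -2.821
v -1.648 0.993 -1.928
v -0.537 0.574 -2.816
v -1.463 1.244 -1.923
v 3.761 -2.571 -1.065
v 4.578 -2.638 -0.377
v 3.319 -1.689 -0.455
v 4.729 -2.368 -0.658
v 4.733 -2.13 -1
v 4.589 -1.958 -1.353
v 4.319 -1.88 -1.661
v 3.964 -1.908 -1.879
v 3.578 -2.036 -1.973
v 3.219 -2.246 -1.928
v 2.944 -2.505 -1.752
v 2.792 -2.775 -1.472
v 2.788 -3.013 -1.129
v 2.932 -3.184 -0.777
v 3.202 -3.262 -0.468
v 3.558 -3.235 -0.25
v 3.944 -3.107 -0.157
v 4.302 -2.897 -0.201
v 0.618 -2.371 -0.561
v 1.247 -2.918 -0.809
v 1.022 -2.369 0.461
v 1.426 -2.416 -0.881
v 1.295 -1.896 -0.83
v 0.906 -1.558 -0.677
v 0.407 -1.531 -0.48
v -0.012 -1.824 -0.314
v -0.19 -2.327 -0.242
v -0.06 -2.846 -0.292
v 0.329 -3.184 -0.446
v 0.829 -3.211 -0.643
v -0.31 1.4 1.043
v 0.223 2.22 1.055
v 0.877 0.64 0.325
v 1.41 1.46 0.337
v 1.213 0.992 1.173
v 0.48 1.462 1.617
v 0.62 1.398 -0.237
v -0.113 1.868 0.207
v 0.797 2.219 0.264
v 1.164 1.968 1.135
v -0.064 0.892 0.245
v 0.303 0.641 1.116
f 2 1 4
f 2 4 3
f 4 1 5
f 4 5 3
f 5 1 6
f 5 6 3
f 6 1 7
f 6 7 3
f 7 1 8
f 7 8 3
f 8 1 9
f 8 9 3
f 9 1 10
f 9 10 3
f 10 1 11
f 10 11 3
f 11 1 12
f 11 12 3
f 12 1 13
f 12 13 3
f 13 1 14
f 13 14 3
f 14 1 15
f 14 15 3
f 15 1 16
f 15 16 3
f 16 1 17
f 16 17 3
f 17 1 18
f 17 18 3
f 18 1 2
f 18 2 3
f 20 19 23
f 20 23 21
f 21 23 24
f 21 24 22
f 23 19 25
f 23 25 24
f 24 25 26
f 24 26 22
f 25 19 27
f 25 27 26
f 26 27 28
f 26 28 22
f 27 19 29
f 27 29 28
f 28 29 30
f 28 30 22
f 29 19 31
f 29 31 30
f 30 31 32
f 30 32 22
f 31 19 33
f 31 33 32
f 32 33 34
f 32 34 22
f 33 19 35
f 33 35 34
f 34 35 36
f 34 36 22
f 35 19 37
f 35 37 36
f 36 37 38
f 36 38 22
f 37 19 39
f 37 39 38
f 38 39 40
f 38 40 22
f 39 19 41
f 39 41 40
f 40 41 42
f 40 42 22
f 41 19 43
f 41 43 42
f 42 43 44
f 42 44 22
f 43 19 45
f 43 45 44
f 44 45 46
f 44 46 22
f 45 19 47
f 45 47 46
f 46 47 48
f 46 48 22
f 47 19 49
f 47 49 48
f 48 49 50
f 48 50 22
f 49 19 20
f 49 20 50
f 50 20 21
f 50 21 22
f 52 51 54
f 52 54 53
f 54 51 55
f 54 55 53
f 55 51 56
f 55 56 53
f 56 51 57
f 56 57 53
f 57 51 58
f 57 58 53
f 58 51 59
f 58 59 53
f 59 51 60
f 59 60 53
f 60 51 61
f 60 61 53
f 61 51 62
f 61 62 53
f 62 51 63
f 62 63 53
f 63 51 64
f 63 64 53
f 64 51 65
f 64 65 53
f 65 51 66
f 65 66 53
f 66 51 67
f 66 67 53
f 67 51 68
f 67 68 53
f 68 51 52
f 68 52 53
f 70 69 72
f 70 72 71
f 72 69 73
f 72 73 71
f 73 69 74
f 73 74 71
f 74 69 75
f 74 75 71
f 75 69 76
f 75 76 71
f 76 69 77
f 76 77 71
f 77 69 78
f 77 78 71
f 78 69 79
f 78 79 71
f 79 69 80
f 79 80 71
f 80 69 70
f 80 70 71
f 81 92 86
f 81 86 82
f 81 82 88
f 81 88 91
f 81 91 92
f 82 86 90
f 86 92 85
f 92 91 83
f 91 88 87
f 88 82 89
f 84 90 85
f 84 85 83
f 84 83 87
f 84 87 89
f 84 89 90
f 85 90 86
f 83 85 92
f 87 83 91
f 89 87 88
f 90 89 82



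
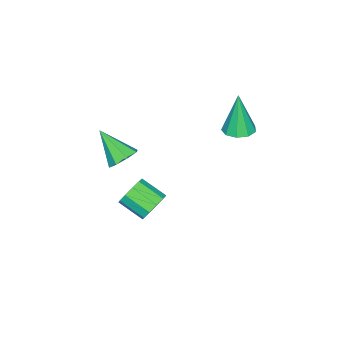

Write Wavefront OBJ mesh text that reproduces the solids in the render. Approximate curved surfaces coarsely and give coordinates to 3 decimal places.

v 0.518 0.545 -2.025
v 1.067 0.303 -2.509
v 1.09 -0.867 -1.898
v 0.542 -0.625 -1.415
v 1.28 0.504 -2.133
v 1.303 -0.666 -1.523
v 1.202 0.72 -1.717
v 1.225 -0.45 -1.106
v 0.863 0.869 -1.418
v 0.886 -0.301 -0.807
v 0.392 0.895 -1.351
v 0.416 -0.275 -0.74
v -0.03 0.787 -1.542
v -0.007 -0.383 -0.931
v -0.243 0.586 -1.917
v -0.22 -0.584 -1.307
v -0.165 0.37 -2.334
v -0.142 -0.8 -1.723
v 0.174 0.221 -2.633
v 0.197 -0.949 -2.022
v 0.644 0.195 -2.7
v 0.668 -0.975 -2.089
v 2.497 0.337 2.645
v 3.131 0.064 2.441
v 2.343 -0.877 3.795
v 3.182 0.438 2.843
v 2.832 0.753 3.129
v 2.285 0.824 3.131
v 1.863 0.611 2.849
v 1.812 0.237 2.447
v 2.163 -0.078 2.161
v 2.709 -0.15 2.159
v -2.245 2.967 2.181
v -1.553 2.739 2.222
v -2.415 2.813 4.199
v -1.571 3.236 2.259
v -1.905 3.608 2.259
v -2.398 3.679 2.223
v -2.819 3.417 2.167
v -2.972 2.944 2.119
v -2.785 2.482 2.099
v -2.345 2.246 2.118
v -1.858 2.348 2.167
f 2 1 5
f 2 5 3
f 3 5 6
f 3 6 4
f 5 1 7
f 5 7 6
f 6 7 8
f 6 8 4
f 7 1 9
f 7 9 8
f 8 9 10
f 8 10 4
f 9 1 11
f 9 11 10
f 10 11 12
f 10 12 4
f 11 1 13
f 11 13 12
f 12 13 14
f 12 14 4
f 13 1 15
f 13 15 14
f 14 15 16
f 14 16 4
f 15 1 17
f 15 17 16
f 16 17 18
f 16 18 4
f 17 1 19
f 17 19 18
f 18 19 20
f 18 20 4
f 19 1 21
f 19 21 20
f 20 21 22
f 20 22 4
f 21 1 2
f 21 2 22
f 22 2 3
f 22 3 4
f 24 23 26
f 24 26 25
f 26 23 27
f 26 27 25
f 27 23 28
f 27 28 25
f 28 23 29
f 28 29 25
f 29 23 30
f 29 30 25
f 30 23 31
f 30 31 25
f 31 23 32
f 31 32 25
f 32 23 24
f 32 24 25
f 34 33 36
f 34 36 35
f 36 33 37
f 36 37 35
f 37 33 38
f 37 38 35
f 38 33 39
f 38 39 35
f 39 33 40
f 39 40 35
f 40 33 41
f 40 41 35
f 41 33 42
f 41 42 35
f 42 33 43
f 42 43 35
f 43 33 34
f 43 34 35



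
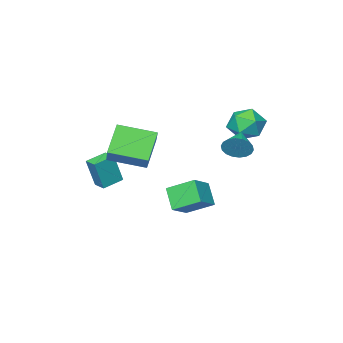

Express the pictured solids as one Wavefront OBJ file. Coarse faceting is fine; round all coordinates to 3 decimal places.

v 1.604 -0.506 0.849
v 2.447 0.695 2.04
v 2.736 0.148 -0.611
v 3.578 1.35 0.579
v 3.082 -2.01 1.321
v 3.924 -0.808 2.511
v 4.213 -1.355 -0.14
v 5.056 -0.154 1.051
v -0.5 -1.098 -3.797
v -1.384 0.198 -2.956
v -0.115 -0.111 -4.914
v -1 1.185 -4.074
v 0.78 -0.725 -3.026
v -0.105 0.571 -2.186
v 1.164 0.262 -4.144
v 0.28 1.558 -3.303
v 1.981 -3.655 -2.806
v 2.445 -3.82 -0.971
v 2.059 -2.791 -2.748
v 2.523 -2.956 -0.913
v 3.217 -3.744 -3.127
v 3.681 -3.909 -1.292
v 3.295 -2.88 -3.069
v 3.759 -3.045 -1.234
v -1.84 3.393 2.581
v -1.259 2.446 2.816
v -2.781 2.494 1.284
v -2.2 1.547 1.519
v -2.945 1.958 2.271
v -2.363 2.514 3.073
v -1.677 2.426 1.027
v -1.095 2.982 1.829
v -1.158 1.848 1.856
v -1.942 1.559 2.625
v -2.098 3.381 1.475
v -2.882 3.092 2.244
v 0.084 4.182 1.478
v 0.546 4 2.156
v -1.044 3.198 1.982
v 0.342 4.292 2.27
v 0.088 4.562 2.227
v -0.168 4.757 2.036
v -0.373 4.838 1.734
v -0.488 4.789 1.382
v -0.489 4.62 1.048
v -0.377 4.364 0.8
v -0.173 4.072 0.686
v 0.081 3.802 0.729
v 0.337 3.607 0.92
v 0.542 3.526 1.222
v 0.657 3.574 1.574
v 0.658 3.744 1.908
f 2 4 1
f 5 2 1
f 1 4 3
f 3 5 1
f 2 8 4
f 6 2 5
f 6 8 2
f 4 8 3
f 7 5 3
f 3 8 7
f 7 6 5
f 8 6 7
f 10 12 9
f 13 10 9
f 9 12 11
f 11 13 9
f 10 16 12
f 14 10 13
f 14 16 10
f 12 16 11
f 15 13 11
f 11 16 15
f 15 14 13
f 16 14 15
f 18 20 17
f 21 18 17
f 17 20 19
f 19 21 17
f 18 24 20
f 22 18 21
f 22 24 18
f 20 24 19
f 23 21 19
f 19 24 23
f 23 22 21
f 24 22 23
f 25 36 30
f 25 30 26
f 25 26 32
f 25 32 35
f 25 35 36
f 26 30 34
f 30 36 29
f 36 35 27
f 35 32 31
f 32 26 33
f 28 34 29
f 28 29 27
f 28 27 31
f 28 31 33
f 28 33 34
f 29 34 30
f 27 29 36
f 31 27 35
f 33 31 32
f 34 33 26
f 38 37 40
f 38 40 39
f 40 37 41
f 40 41 39
f 41 37 42
f 41 42 39
f 42 37 43
f 42 43 39
f 43 37 44
f 43 44 39
f 44 37 45
f 44 45 39
f 45 37 46
f 45 46 39
f 46 37 47
f 46 47 39
f 47 37 48
f 47 48 39
f 48 37 49
f 48 49 39
f 49 37 50
f 49 50 39
f 50 37 51
f 50 51 39
f 51 37 52
f 51 52 39
f 52 37 38
f 52 38 39



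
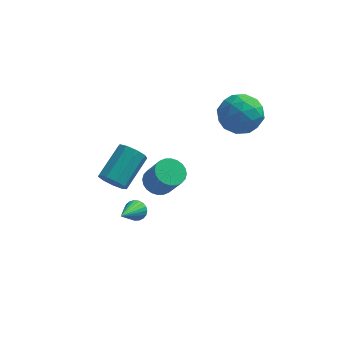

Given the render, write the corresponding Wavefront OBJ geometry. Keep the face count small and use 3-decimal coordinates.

v -0.855 1.131 -3.64
v -0.255 0.731 -4.109
v 0.475 0.089 -2.629
v -0.125 0.489 -2.16
v -0.108 1.027 -4.053
v 0.622 0.386 -2.574
v -0.074 1.339 -3.934
v 0.655 0.698 -2.455
v -0.159 1.62 -3.771
v 0.57 0.978 -2.291
v -0.351 1.825 -3.587
v 0.379 1.184 -2.108
v -0.618 1.926 -3.412
v 0.111 1.284 -1.932
v -0.922 1.905 -3.271
v -0.193 1.263 -1.791
v -1.216 1.766 -3.186
v -0.486 1.124 -1.707
v -1.455 1.531 -3.171
v -0.725 0.889 -1.691
v -1.602 1.234 -3.226
v -0.872 0.593 -1.747
v -1.635 0.922 -3.345
v -0.906 0.281 -1.866
v -1.55 0.642 -3.509
v -0.821 0 -2.029
v -1.359 0.436 -3.692
v -0.629 -0.205 -2.213
v -1.091 0.336 -3.868
v -0.362 -0.306 -2.388
v -0.787 0.357 -4.009
v -0.058 -0.285 -2.529
v -0.494 0.496 -4.093
v 0.236 -0.146 -2.614
v 2.736 2.184 2.796
v 3.983 2.156 2.608
v 2.497 0.684 1.432
v 3.744 0.656 1.244
v 3.263 0.264 2.342
v 3.411 1.191 3.186
v 3.069 1.649 0.854
v 3.217 2.576 1.698
v 4.189 1.826 1.408
v 4.309 0.97 2.327
v 2.171 1.87 1.713
v 2.291 1.014 2.632
v 3.381 2.302 2.822
v 3.099 0.538 1.218
v 2.817 0.308 1.864
v 3.55 0.292 1.753
v 3.044 1.735 3.161
v 3.777 1.718 3.051
v 3.354 0.606 2.895
v 2.703 1.122 0.989
v 3.436 1.105 0.879
v 2.93 2.548 2.287
v 3.663 2.532 2.176
v 3.126 2.234 1.145
v 4.235 2.091 2.006
v 4.094 1.209 1.204
v 3.697 1.793 0.975
v 3.784 2.338 1.471
v 4.305 1.588 2.546
v 4.165 0.707 1.744
v 3.882 0.476 2.39
v 3.969 1.021 2.886
v 4.426 1.394 1.841
v 2.315 2.133 2.296
v 2.175 1.252 1.494
v 2.511 1.819 1.154
v 2.598 2.364 1.65
v 2.386 1.631 2.836
v 2.245 0.749 2.034
v 2.696 0.502 2.569
v 2.783 1.047 3.065
v 2.054 1.446 2.199
v -3.039 0.019 -2.91
v -2.345 -0.425 -2.744
v -1.527 1.258 -1.664
v -2.221 1.701 -1.83
v -2.282 -0.139 -3.238
v -1.464 1.544 -2.159
v -2.573 0.221 -3.578
v -1.755 1.904 -2.499
v -3.082 0.486 -3.606
v -2.264 2.169 -2.527
v -3.571 0.532 -3.308
v -2.753 2.215 -2.229
v -3.811 0.338 -2.823
v -2.993 2.021 -1.744
v -3.69 -0.005 -2.379
v -2.872 1.678 -1.3
v -3.264 -0.338 -2.183
v -2.446 1.345 -1.104
v -2.733 -0.504 -2.327
v -1.915 1.179 -1.248
v -1.467 -2.611 -2.499
v -0.913 -2.824 -2.589
v -1.933 -4.289 -1.381
v -0.885 -2.692 -2.379
v -0.957 -2.546 -2.19
v -1.117 -2.412 -2.054
v -1.338 -2.311 -1.995
v -1.581 -2.263 -2.024
v -1.804 -2.274 -2.134
v -1.969 -2.344 -2.308
v -2.047 -2.46 -2.515
v -2.025 -2.602 -2.719
v -1.906 -2.745 -2.884
v -1.712 -2.866 -2.984
v -1.475 -2.942 -2.999
v -1.236 -2.961 -2.928
v -1.038 -2.919 -2.783
f 2 1 5
f 2 5 3
f 3 5 6
f 3 6 4
f 5 1 7
f 5 7 6
f 6 7 8
f 6 8 4
f 7 1 9
f 7 9 8
f 8 9 10
f 8 10 4
f 9 1 11
f 9 11 10
f 10 11 12
f 10 12 4
f 11 1 13
f 11 13 12
f 12 13 14
f 12 14 4
f 13 1 15
f 13 15 14
f 14 15 16
f 14 16 4
f 15 1 17
f 15 17 16
f 16 17 18
f 16 18 4
f 17 1 19
f 17 19 18
f 18 19 20
f 18 20 4
f 19 1 21
f 19 21 20
f 20 21 22
f 20 22 4
f 21 1 23
f 21 23 22
f 22 23 24
f 22 24 4
f 23 1 25
f 23 25 24
f 24 25 26
f 24 26 4
f 25 1 27
f 25 27 26
f 26 27 28
f 26 28 4
f 27 1 29
f 27 29 28
f 28 29 30
f 28 30 4
f 29 1 31
f 29 31 30
f 30 31 32
f 30 32 4
f 31 1 33
f 31 33 32
f 32 33 34
f 32 34 4
f 33 1 2
f 33 2 34
f 34 2 3
f 34 3 4
f 35 72 51
f 72 46 75
f 51 75 40
f 72 75 51
f 35 51 47
f 51 40 52
f 47 52 36
f 51 52 47
f 35 47 56
f 47 36 57
f 56 57 42
f 47 57 56
f 35 56 68
f 56 42 71
f 68 71 45
f 56 71 68
f 35 68 72
f 68 45 76
f 72 76 46
f 68 76 72
f 36 52 63
f 52 40 66
f 63 66 44
f 52 66 63
f 40 75 53
f 75 46 74
f 53 74 39
f 75 74 53
f 46 76 73
f 76 45 69
f 73 69 37
f 76 69 73
f 45 71 70
f 71 42 58
f 70 58 41
f 71 58 70
f 42 57 62
f 57 36 59
f 62 59 43
f 57 59 62
f 38 64 50
f 64 44 65
f 50 65 39
f 64 65 50
f 38 50 48
f 50 39 49
f 48 49 37
f 50 49 48
f 38 48 55
f 48 37 54
f 55 54 41
f 48 54 55
f 38 55 60
f 55 41 61
f 60 61 43
f 55 61 60
f 38 60 64
f 60 43 67
f 64 67 44
f 60 67 64
f 39 65 53
f 65 44 66
f 53 66 40
f 65 66 53
f 37 49 73
f 49 39 74
f 73 74 46
f 49 74 73
f 41 54 70
f 54 37 69
f 70 69 45
f 54 69 70
f 43 61 62
f 61 41 58
f 62 58 42
f 61 58 62
f 44 67 63
f 67 43 59
f 63 59 36
f 67 59 63
f 78 77 81
f 78 81 79
f 79 81 82
f 79 82 80
f 81 77 83
f 81 83 82
f 82 83 84
f 82 84 80
f 83 77 85
f 83 85 84
f 84 85 86
f 84 86 80
f 85 77 87
f 85 87 86
f 86 87 88
f 86 88 80
f 87 77 89
f 87 89 88
f 88 89 90
f 88 90 80
f 89 77 91
f 89 91 90
f 90 91 92
f 90 92 80
f 91 77 93
f 91 93 92
f 92 93 94
f 92 94 80
f 93 77 95
f 93 95 94
f 94 95 96
f 94 96 80
f 95 77 78
f 95 78 96
f 96 78 79
f 96 79 80
f 98 97 100
f 98 100 99
f 100 97 101
f 100 101 99
f 101 97 102
f 101 102 99
f 102 97 103
f 102 103 99
f 103 97 104
f 103 104 99
f 104 97 105
f 104 105 99
f 105 97 106
f 105 106 99
f 106 97 107
f 106 107 99
f 107 97 108
f 107 108 99
f 108 97 109
f 108 109 99
f 109 97 110
f 109 110 99
f 110 97 111
f 110 111 99
f 111 97 112
f 111 112 99
f 112 97 113
f 112 113 99
f 113 97 98
f 113 98 99



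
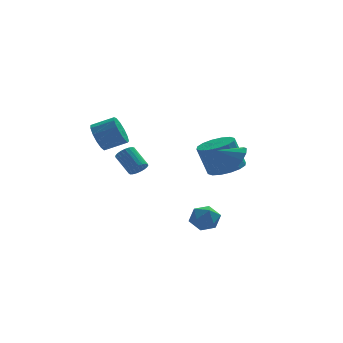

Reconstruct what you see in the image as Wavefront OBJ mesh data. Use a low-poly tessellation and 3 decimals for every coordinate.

v -4.105 2.229 1.791
v -3.702 2.711 1.105
v -2.492 2.493 1.664
v -2.895 2.011 2.349
v -3.814 3.057 1.483
v -2.604 2.839 2.041
v -4.018 3.14 1.958
v -2.808 2.922 2.516
v -4.25 2.934 2.38
v -3.04 2.716 2.939
v -4.436 2.504 2.615
v -3.226 2.286 3.174
v -4.517 1.987 2.589
v -3.307 1.769 3.147
v -4.467 1.546 2.309
v -3.257 1.329 2.867
v -4.302 1.323 1.864
v -3.092 1.105 2.423
v -4.074 1.387 1.397
v -2.865 1.169 1.955
v -3.857 1.719 1.054
v -2.647 1.501 1.612
v -3.718 2.212 0.945
v -2.508 1.994 1.504
v 2.737 1.97 -0.863
v 3.765 1.983 -0.53
v 3.19 2.203 1.236
v 2.163 2.19 0.903
v 3.64 2.518 -0.637
v 3.066 2.738 1.128
v 3.274 2.905 -0.805
v 2.699 3.125 0.961
v 2.764 3.042 -0.988
v 2.189 3.262 0.778
v 2.246 2.892 -1.138
v 1.672 3.112 0.628
v 1.861 2.495 -1.213
v 1.286 2.715 0.552
v 1.71 1.957 -1.196
v 1.135 2.177 0.57
v 1.834 1.422 -1.088
v 1.26 1.642 0.677
v 2.201 1.035 -0.921
v 1.626 1.255 0.845
v 2.711 0.898 -0.738
v 2.136 1.118 1.028
v 3.228 1.048 -0.588
v 2.654 1.268 1.178
v 3.614 1.445 -0.512
v 3.039 1.665 1.253
v 2.19 -2.788 1.725
v 2.613 -2.312 2.332
v 1.15 -2.692 2.375
v 2.413 -1.97 1.96
v 2.127 -1.94 1.498
v 1.865 -2.235 1.123
v 1.727 -2.74 0.978
v 1.766 -3.264 1.118
v 1.967 -3.607 1.49
v 2.253 -3.636 1.952
v 2.515 -3.342 2.327
v 2.652 -2.836 2.472
v 0.13 -2.697 -1.918
v 0.711 -3.02 -1.353
v 0.089 -3.94 -2.587
v 0.67 -4.263 -2.022
v -0.139 -4.074 -1.755
v -0.113 -3.305 -1.342
v 0.913 -3.655 -2.598
v 0.939 -2.886 -2.185
v 1.196 -3.612 -1.774
v 0.545 -3.871 -1.252
v 0.255 -3.089 -2.688
v -0.396 -3.348 -2.166
v -1.838 2.956 -0.961
v -1.286 3.125 -0.798
v -1.85 4.113 0.085
v -2.402 3.944 -0.079
v -1.33 3.274 -0.993
v -1.894 4.262 -0.11
v -1.462 3.368 -1.183
v -2.026 4.356 -0.3
v -1.659 3.391 -1.334
v -2.223 4.379 -0.451
v -1.887 3.339 -1.421
v -2.451 4.327 -0.538
v -2.107 3.22 -1.428
v -2.67 4.208 -0.546
v -2.28 3.056 -1.355
v -2.843 4.044 -0.472
v -2.376 2.874 -1.214
v -2.94 3.862 -0.331
v -2.38 2.707 -1.029
v -2.944 3.695 -0.146
v -2.29 2.583 -0.832
v -2.854 3.571 0.051
v -2.122 2.523 -0.658
v -2.685 3.511 0.225
v -1.904 2.538 -0.536
v -2.468 3.526 0.347
v -1.676 2.625 -0.488
v -2.24 3.614 0.395
v -1.475 2.77 -0.521
v -2.039 3.758 0.361
v -1.337 2.947 -0.631
v -1.901 3.935 0.252
f 2 1 5
f 2 5 3
f 3 5 6
f 3 6 4
f 5 1 7
f 5 7 6
f 6 7 8
f 6 8 4
f 7 1 9
f 7 9 8
f 8 9 10
f 8 10 4
f 9 1 11
f 9 11 10
f 10 11 12
f 10 12 4
f 11 1 13
f 11 13 12
f 12 13 14
f 12 14 4
f 13 1 15
f 13 15 14
f 14 15 16
f 14 16 4
f 15 1 17
f 15 17 16
f 16 17 18
f 16 18 4
f 17 1 19
f 17 19 18
f 18 19 20
f 18 20 4
f 19 1 21
f 19 21 20
f 20 21 22
f 20 22 4
f 21 1 23
f 21 23 22
f 22 23 24
f 22 24 4
f 23 1 2
f 23 2 24
f 24 2 3
f 24 3 4
f 26 25 29
f 26 29 27
f 27 29 30
f 27 30 28
f 29 25 31
f 29 31 30
f 30 31 32
f 30 32 28
f 31 25 33
f 31 33 32
f 32 33 34
f 32 34 28
f 33 25 35
f 33 35 34
f 34 35 36
f 34 36 28
f 35 25 37
f 35 37 36
f 36 37 38
f 36 38 28
f 37 25 39
f 37 39 38
f 38 39 40
f 38 40 28
f 39 25 41
f 39 41 40
f 40 41 42
f 40 42 28
f 41 25 43
f 41 43 42
f 42 43 44
f 42 44 28
f 43 25 45
f 43 45 44
f 44 45 46
f 44 46 28
f 45 25 47
f 45 47 46
f 46 47 48
f 46 48 28
f 47 25 49
f 47 49 48
f 48 49 50
f 48 50 28
f 49 25 26
f 49 26 50
f 50 26 27
f 50 27 28
f 52 51 54
f 52 54 53
f 54 51 55
f 54 55 53
f 55 51 56
f 55 56 53
f 56 51 57
f 56 57 53
f 57 51 58
f 57 58 53
f 58 51 59
f 58 59 53
f 59 51 60
f 59 60 53
f 60 51 61
f 60 61 53
f 61 51 62
f 61 62 53
f 62 51 52
f 62 52 53
f 63 74 68
f 63 68 64
f 63 64 70
f 63 70 73
f 63 73 74
f 64 68 72
f 68 74 67
f 74 73 65
f 73 70 69
f 70 64 71
f 66 72 67
f 66 67 65
f 66 65 69
f 66 69 71
f 66 71 72
f 67 72 68
f 65 67 74
f 69 65 73
f 71 69 70
f 72 71 64
f 76 75 79
f 76 79 77
f 77 79 80
f 77 80 78
f 79 75 81
f 79 81 80
f 80 81 82
f 80 82 78
f 81 75 83
f 81 83 82
f 82 83 84
f 82 84 78
f 83 75 85
f 83 85 84
f 84 85 86
f 84 86 78
f 85 75 87
f 85 87 86
f 86 87 88
f 86 88 78
f 87 75 89
f 87 89 88
f 88 89 90
f 88 90 78
f 89 75 91
f 89 91 90
f 90 91 92
f 90 92 78
f 91 75 93
f 91 93 92
f 92 93 94
f 92 94 78
f 93 75 95
f 93 95 94
f 94 95 96
f 94 96 78
f 95 75 97
f 95 97 96
f 96 97 98
f 96 98 78
f 97 75 99
f 97 99 98
f 98 99 100
f 98 100 78
f 99 75 101
f 99 101 100
f 100 101 102
f 100 102 78
f 101 75 103
f 101 103 102
f 102 103 104
f 102 104 78
f 103 75 105
f 103 105 104
f 104 105 106
f 104 106 78
f 105 75 76
f 105 76 106
f 106 76 77
f 106 77 78

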